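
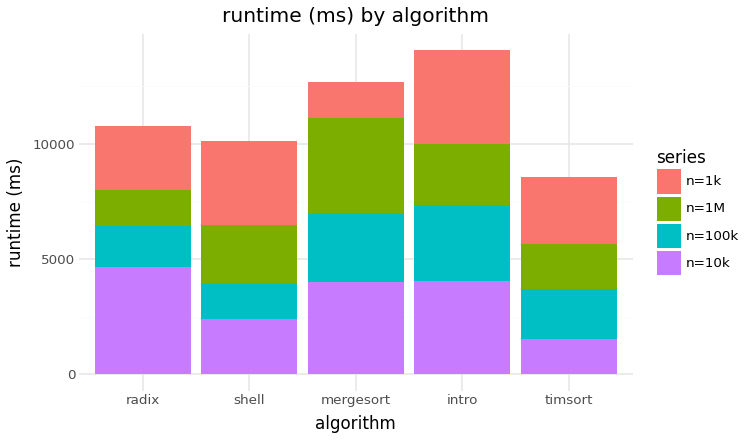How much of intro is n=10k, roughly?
≈ 4000

n=10k top ≈ 4000, bottom ≈ 0; segment ≈ 4000.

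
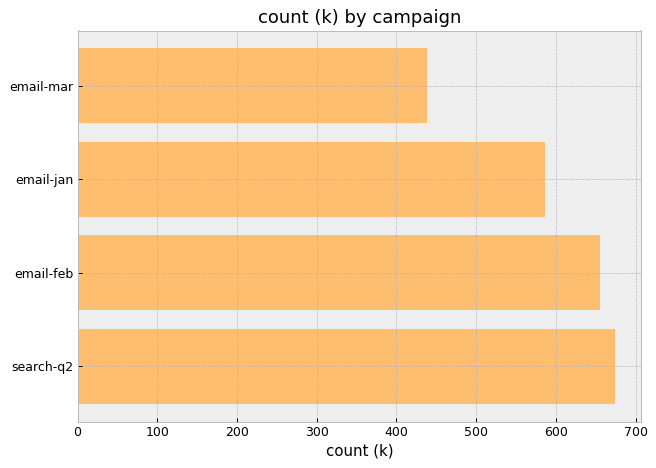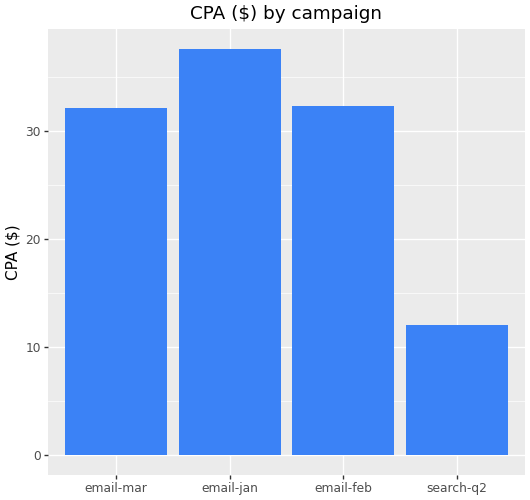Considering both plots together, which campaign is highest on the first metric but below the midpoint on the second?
search-q2

Chart 2 median CPA ($) ≈ 30; below-median campaigns: email-mar, search-q2. Among those, search-q2 has the highest count (k) (≈ 700).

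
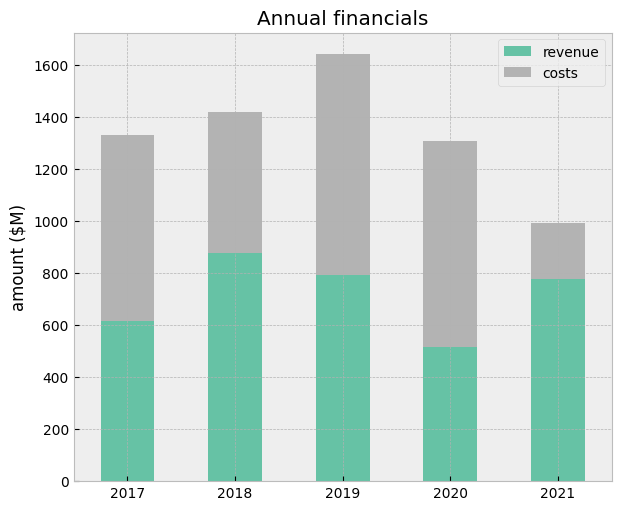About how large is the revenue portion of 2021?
≈ 800

revenue top ≈ 800, bottom ≈ 0; segment ≈ 800.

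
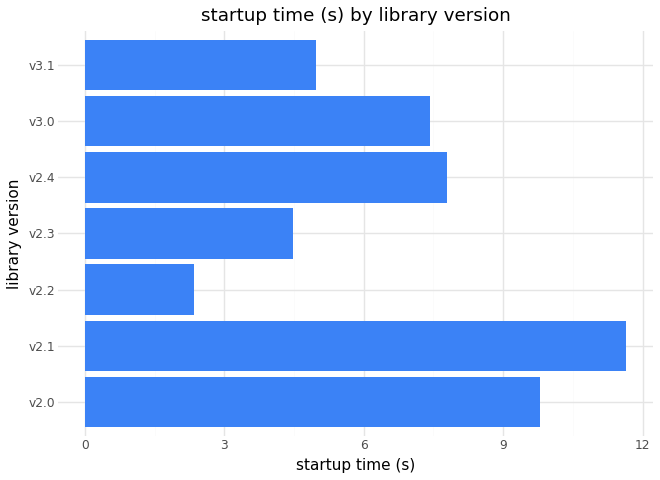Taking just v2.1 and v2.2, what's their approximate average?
≈ 7

(12 + 2) / 2 ≈ 7.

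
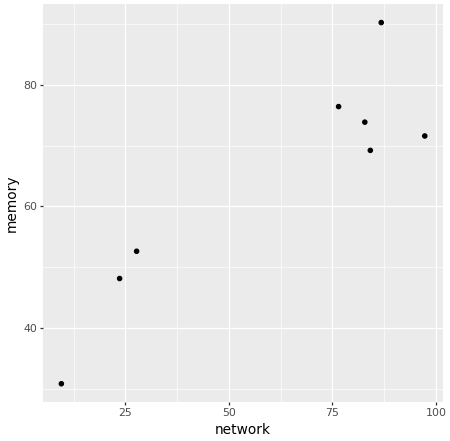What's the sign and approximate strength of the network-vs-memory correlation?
positive, strong

Points are positively correlated; strong (|r| ≈ 0.9).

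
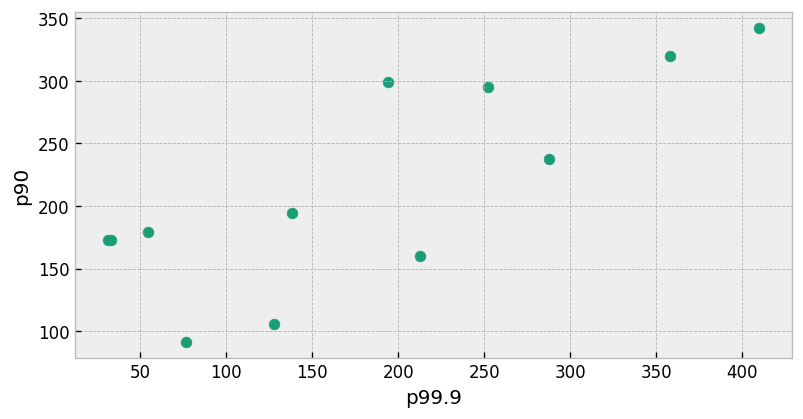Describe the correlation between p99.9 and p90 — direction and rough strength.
positive, strong

Points are positively correlated; strong (|r| ≈ 0.8).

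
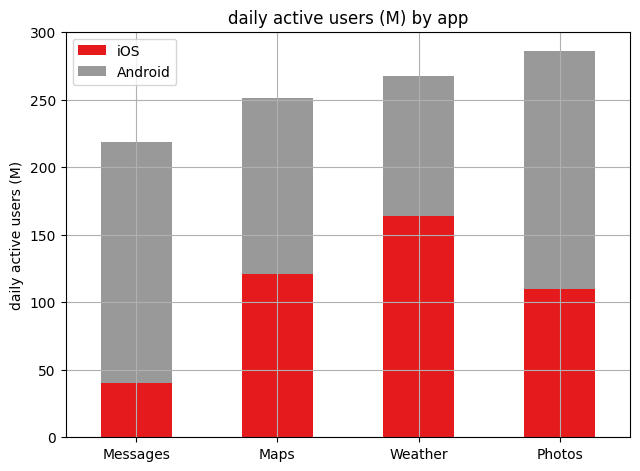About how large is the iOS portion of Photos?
≈ 100

iOS top ≈ 100, bottom ≈ 0; segment ≈ 100.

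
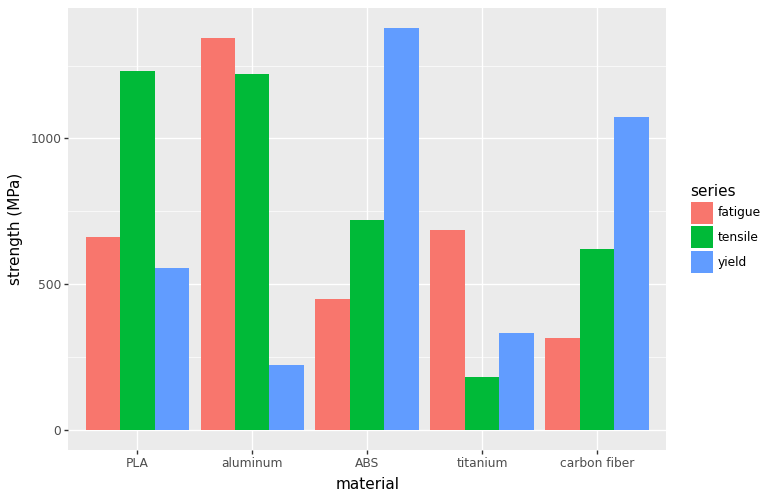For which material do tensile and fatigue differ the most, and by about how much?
PLA: tensile ≈ 1200, fatigue ≈ 600 → gap ≈ 600. Next-largest (titanium) is only ≈ 400.

PLA, ≈ 600 MPa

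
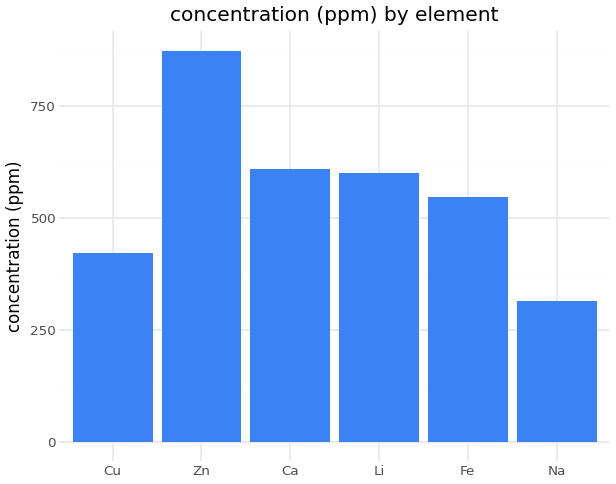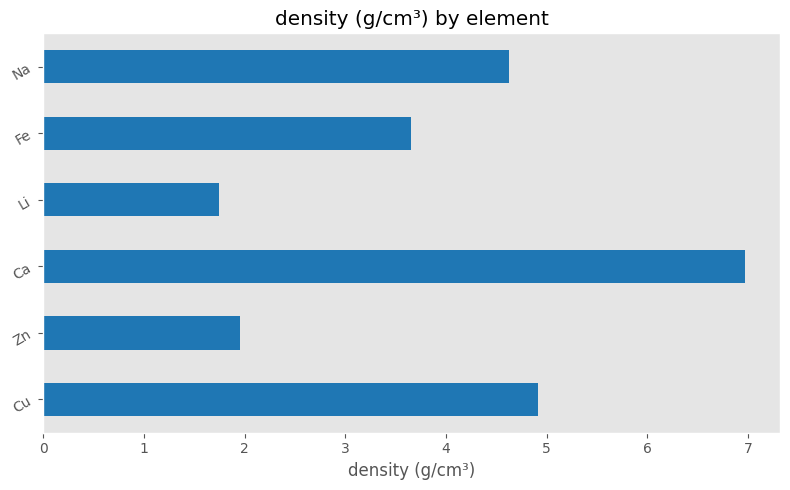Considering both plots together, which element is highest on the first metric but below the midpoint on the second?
Zn

Chart 2 median density (g/cm³) ≈ 4; below-median elements: Zn, Li, Fe. Among those, Zn has the highest concentration (ppm) (≈ 900).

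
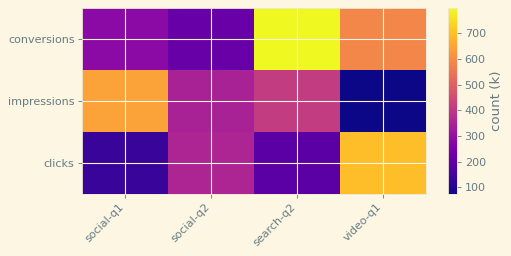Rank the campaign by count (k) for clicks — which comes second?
Top 3 for clicks: video-q1 ≈ 700, social-q2 ≈ 400, search-q2 ≈ 200.

social-q2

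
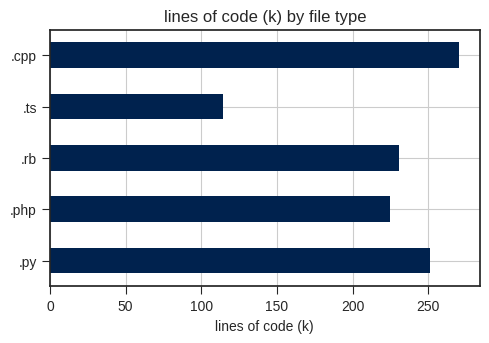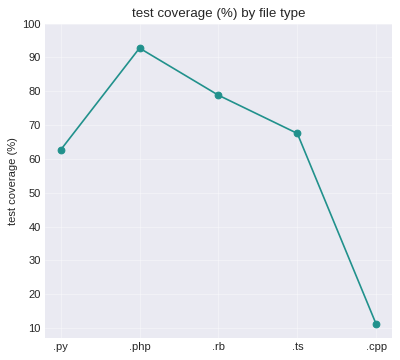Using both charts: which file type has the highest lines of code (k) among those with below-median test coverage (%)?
.cpp

Chart 2 median test coverage (%) ≈ 70; below-median file types: .py, .cpp. Among those, .cpp has the highest lines of code (k) (≈ 275).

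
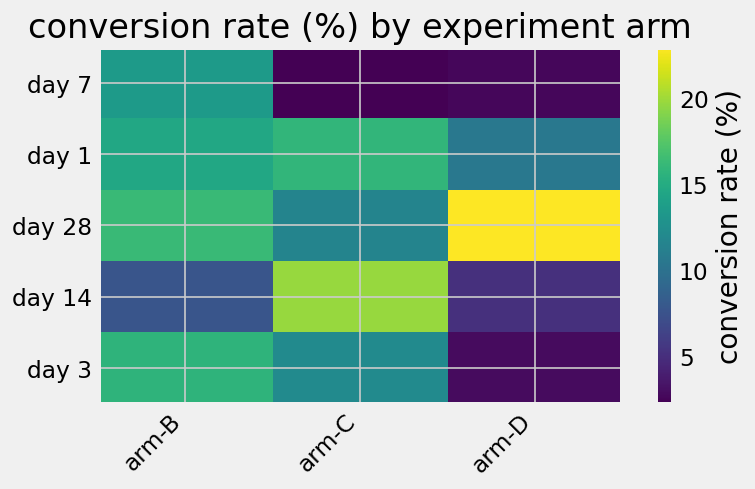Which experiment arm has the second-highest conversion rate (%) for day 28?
arm-B

Top 3 for day 28: arm-D ≈ 22, arm-B ≈ 16, arm-C ≈ 12.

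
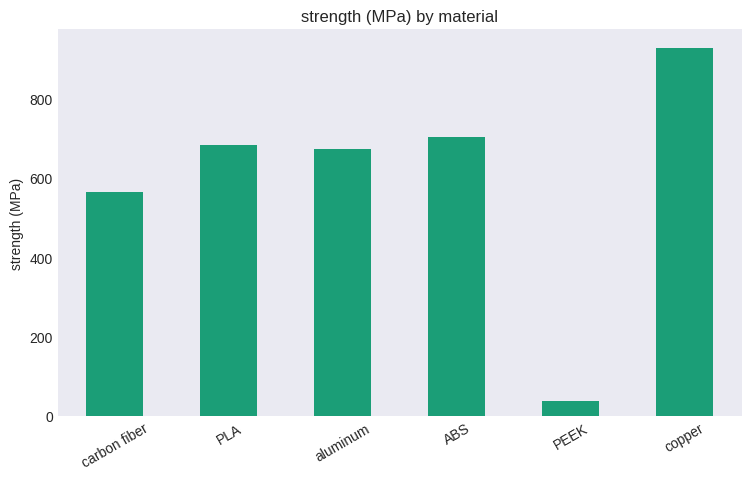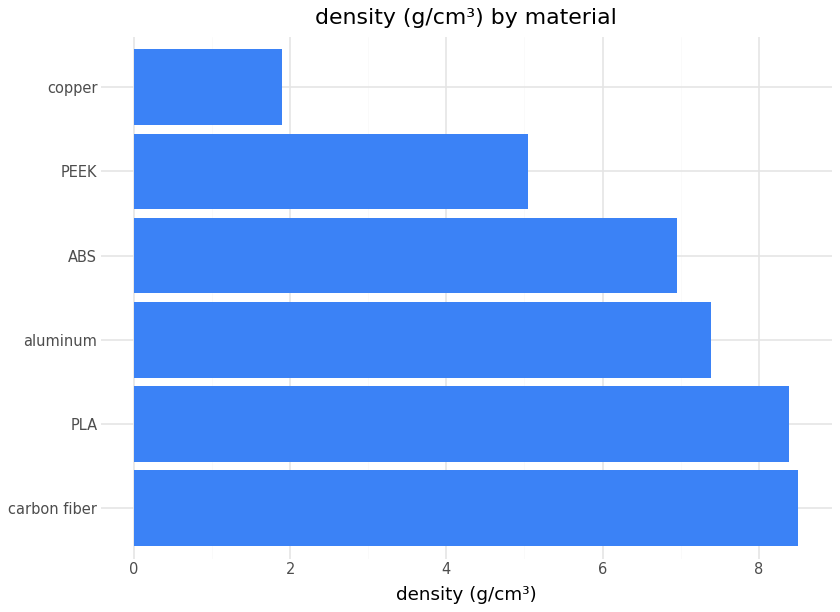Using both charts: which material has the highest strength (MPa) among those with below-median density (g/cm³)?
copper

Chart 2 median density (g/cm³) ≈ 7; below-median materials: ABS, PEEK, copper. Among those, copper has the highest strength (MPa) (≈ 900).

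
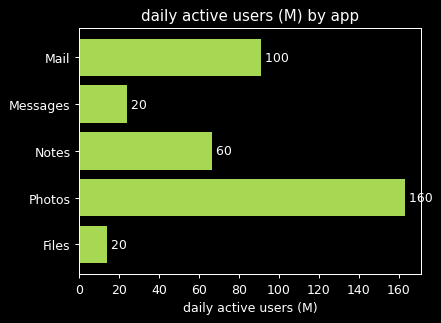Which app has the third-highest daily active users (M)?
Top 4: Photos ≈ 160, Mail ≈ 100, Notes ≈ 60, Messages ≈ 20.

Notes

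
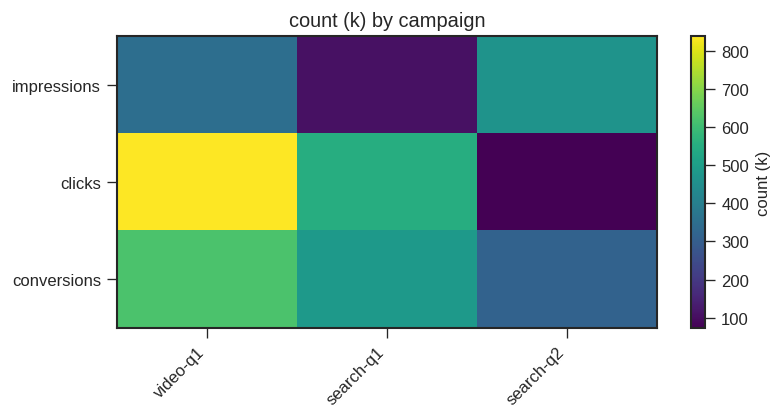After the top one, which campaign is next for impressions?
Top 3 for impressions: search-q2 ≈ 500, video-q1 ≈ 400, search-q1 ≈ 100.

video-q1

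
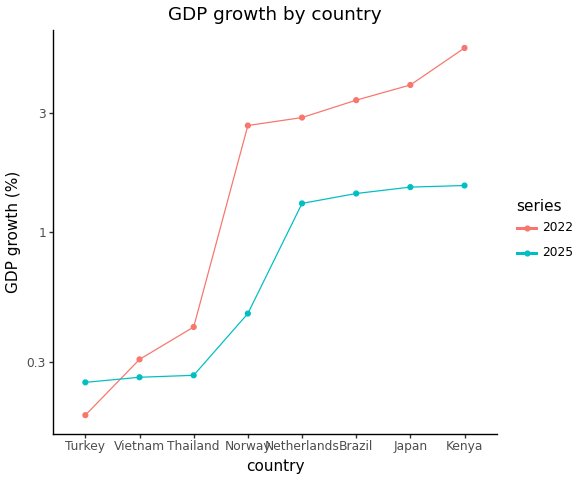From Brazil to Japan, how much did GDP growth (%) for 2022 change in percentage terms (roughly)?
≈ +14.3%

Brazil ≈ 3.5, Japan ≈ 4.0; (4.0 − 3.5) / 3.5 ≈ +14.3%.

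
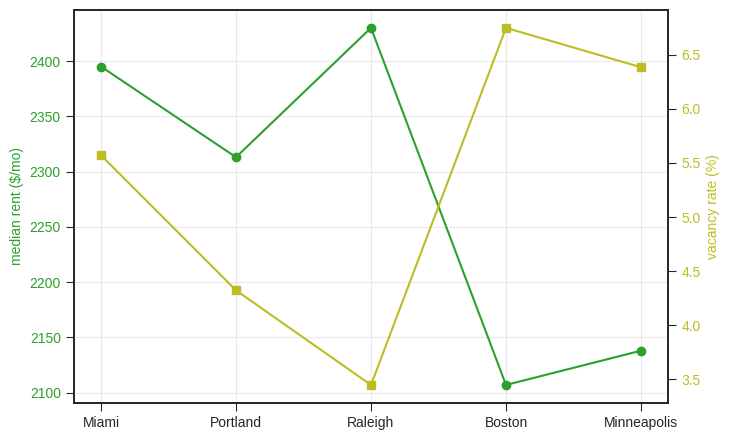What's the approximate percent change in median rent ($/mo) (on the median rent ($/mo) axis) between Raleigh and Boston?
≈ -14.3%

Raleigh ≈ 2450, Boston ≈ 2100; (2100 − 2450) / 2450 ≈ -14.3%.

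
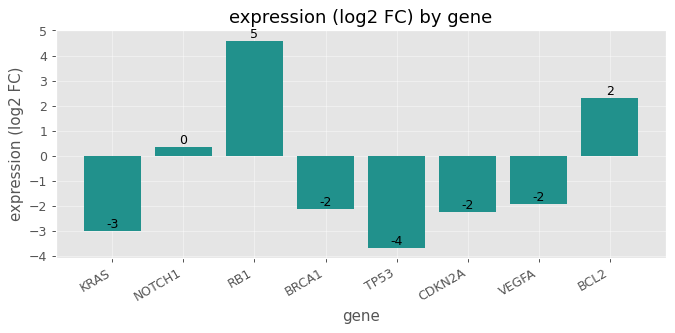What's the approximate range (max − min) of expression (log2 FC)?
≈ 9

Max RB1 ≈ 5, min TP53 ≈ -4; range ≈ 9.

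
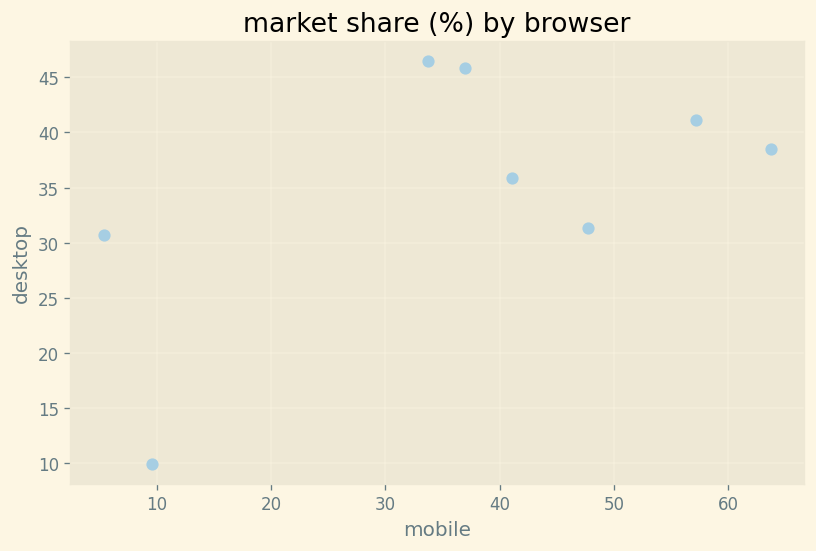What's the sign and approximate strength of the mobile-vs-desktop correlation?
positive, moderate

Points are positively correlated; moderate (|r| ≈ 0.6).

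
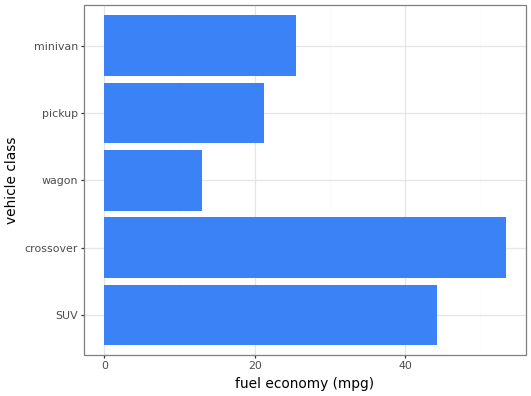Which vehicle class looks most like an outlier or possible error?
crossover ≈ 55; the rest sit between ≈ 15 and ≈ 45.

crossover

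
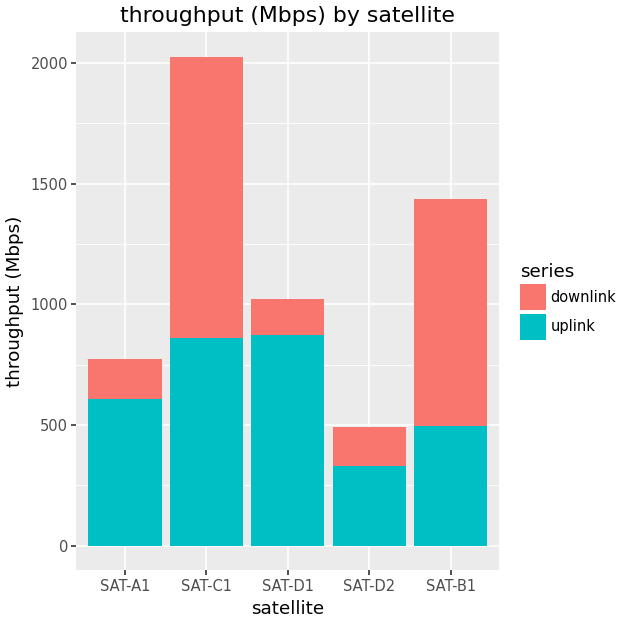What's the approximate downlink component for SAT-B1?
≈ 1000

downlink top ≈ 1400, bottom ≈ 400; segment ≈ 1000.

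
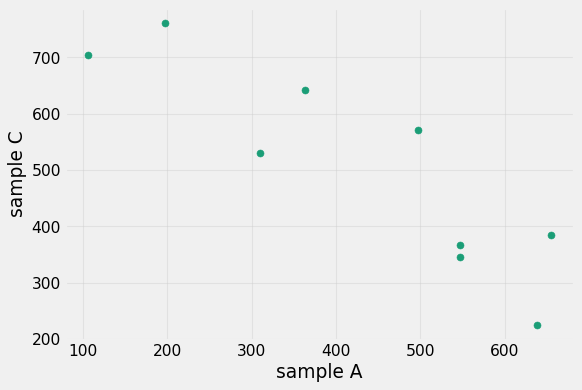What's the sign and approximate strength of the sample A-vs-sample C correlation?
negative, strong

Points are negatively correlated; strong (|r| ≈ 0.9).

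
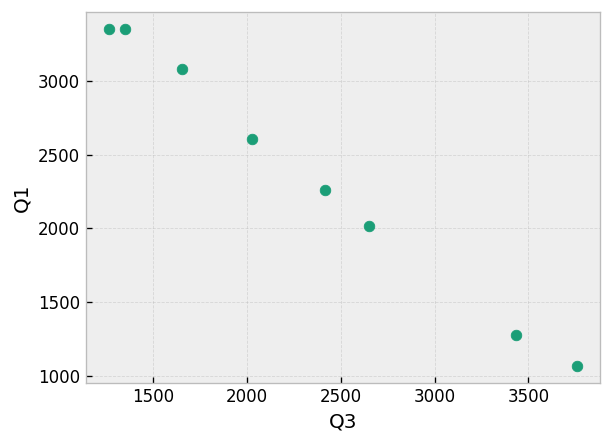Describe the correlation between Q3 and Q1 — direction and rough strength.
Points are negatively correlated; strong (|r| ≈ 1.0).

negative, strong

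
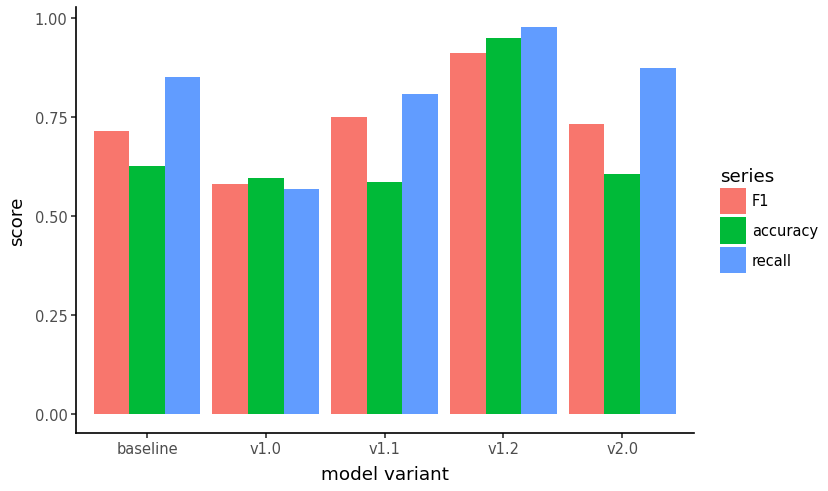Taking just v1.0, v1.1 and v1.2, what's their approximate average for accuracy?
(0.6 + 0.6 + 0.9) / 3 ≈ 0.7.

≈ 0.7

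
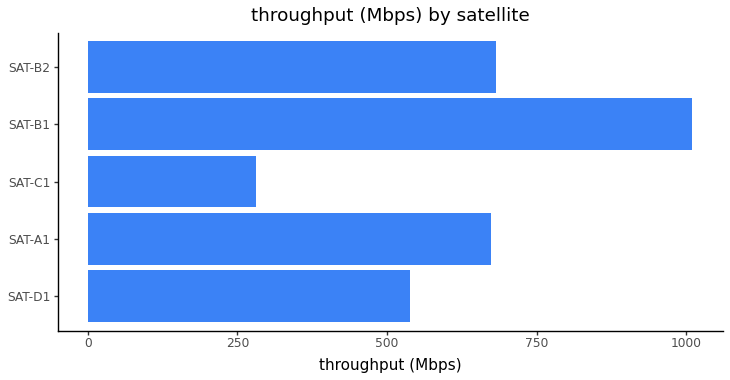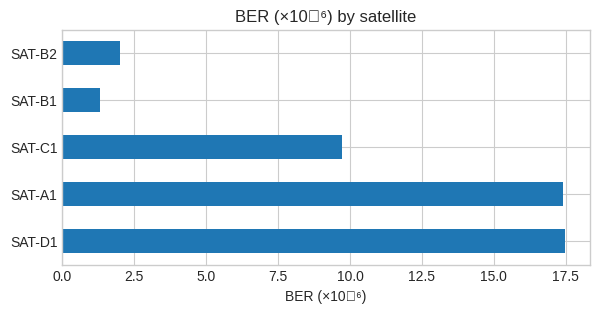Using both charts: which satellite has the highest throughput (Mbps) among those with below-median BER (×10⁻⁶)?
Chart 2 median BER (×10⁻⁶) ≈ 10; below-median satellites: SAT-B1, SAT-B2. Among those, SAT-B1 has the highest throughput (Mbps) (≈ 1000).

SAT-B1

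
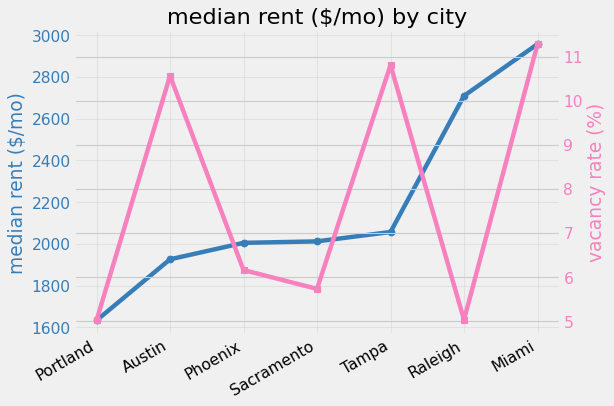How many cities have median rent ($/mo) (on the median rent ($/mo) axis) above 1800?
6

Above 1800: Austin, Phoenix, Sacramento, Tampa, Raleigh, Miami.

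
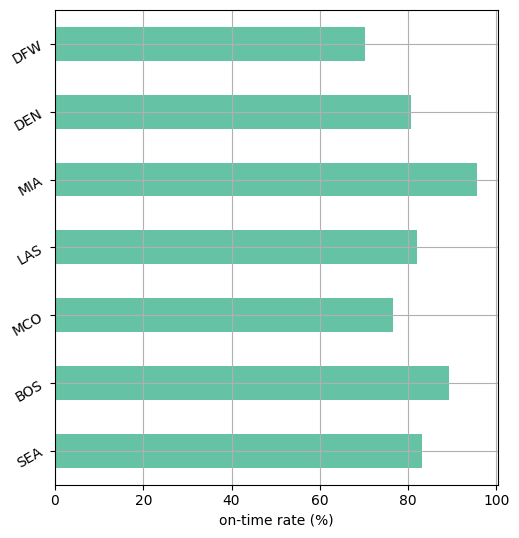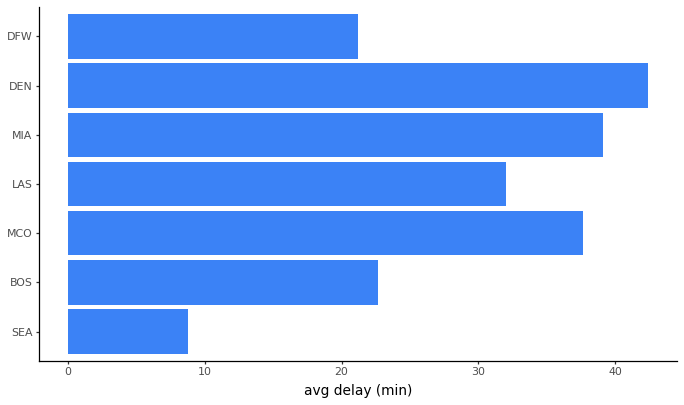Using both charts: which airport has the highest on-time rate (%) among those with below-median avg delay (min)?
BOS

Chart 2 median avg delay (min) ≈ 30; below-median airports: SEA, BOS, DFW. Among those, BOS has the highest on-time rate (%) (≈ 90).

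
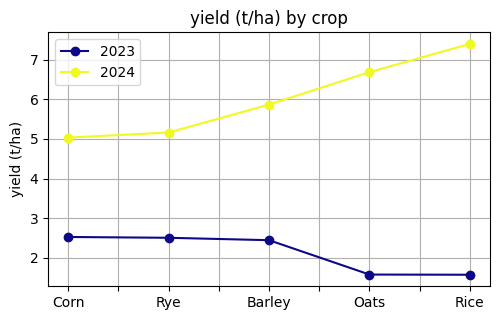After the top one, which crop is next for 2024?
Top 3 for 2024: Rice ≈ 7.5, Oats ≈ 6.5, Barley ≈ 6.0.

Oats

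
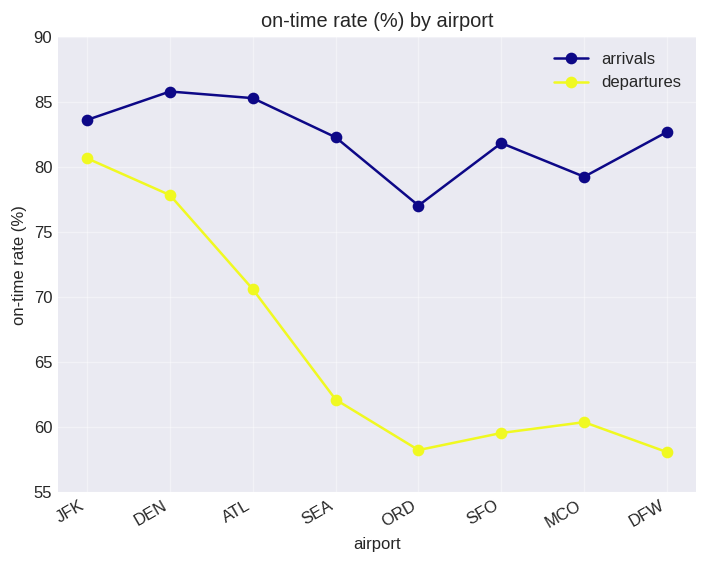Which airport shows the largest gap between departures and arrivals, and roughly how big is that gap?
DFW, ≈ 25 %

DFW: departures ≈ 60, arrivals ≈ 85 → gap ≈ 25. Next-largest (SFO) is only ≈ 20.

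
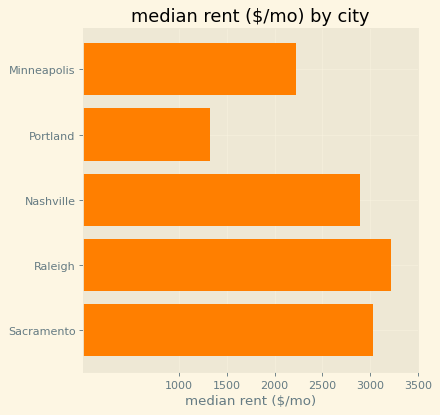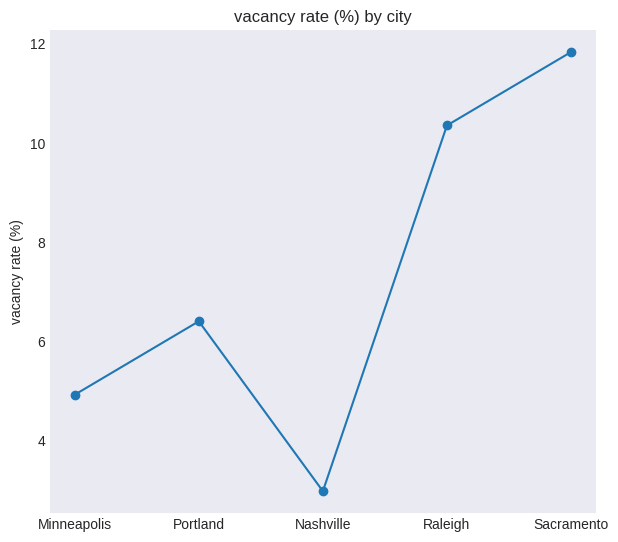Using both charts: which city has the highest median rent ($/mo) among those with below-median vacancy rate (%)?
Chart 2 median vacancy rate (%) ≈ 6; below-median cities: Minneapolis, Nashville. Among those, Nashville has the highest median rent ($/mo) (≈ 3000).

Nashville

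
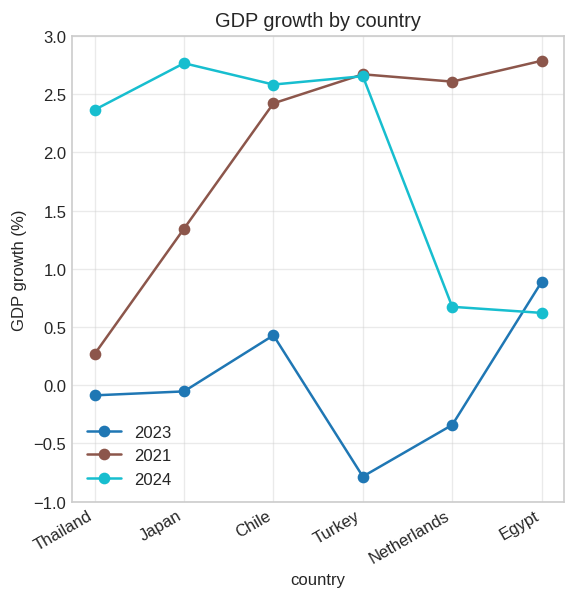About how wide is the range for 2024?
≈ 2.5

Max Japan ≈ 3.0, min Egypt ≈ 0.5; range ≈ 2.5.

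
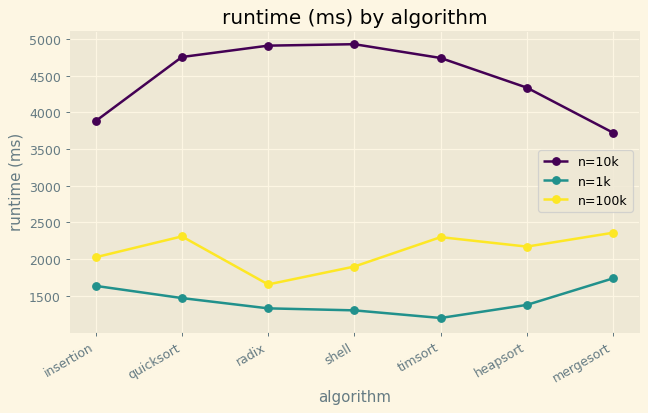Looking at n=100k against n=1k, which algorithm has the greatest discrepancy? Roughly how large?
timsort, ≈ 1500 ms

timsort: n=100k ≈ 2500, n=1k ≈ 1000 → gap ≈ 1500. Next-largest (quicksort) is only ≈ 1000.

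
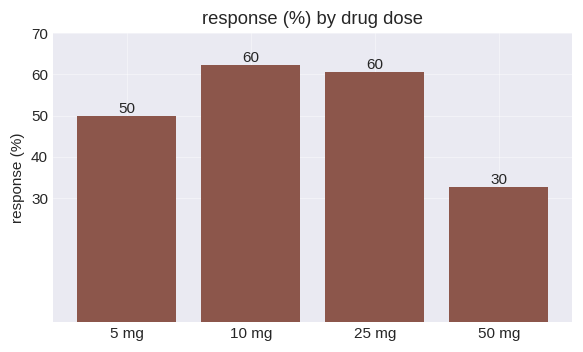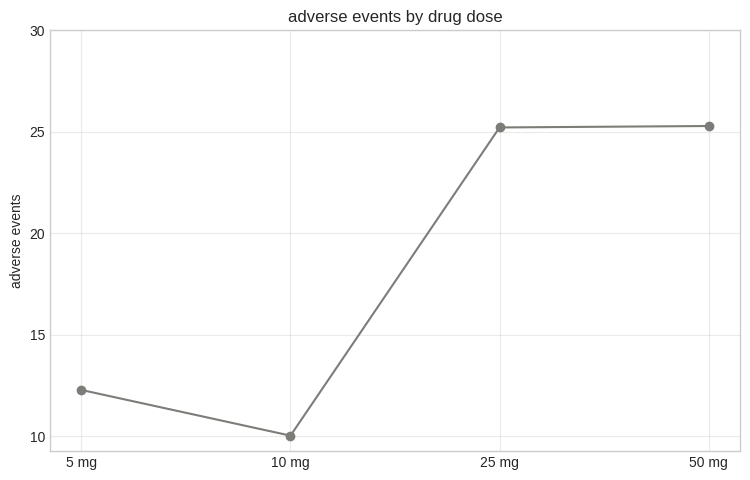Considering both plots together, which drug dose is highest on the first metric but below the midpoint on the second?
10 mg

Chart 2 median adverse events ≈ 20; below-median drug doses: 5 mg, 10 mg. Among those, 10 mg has the highest response (%) (≈ 60).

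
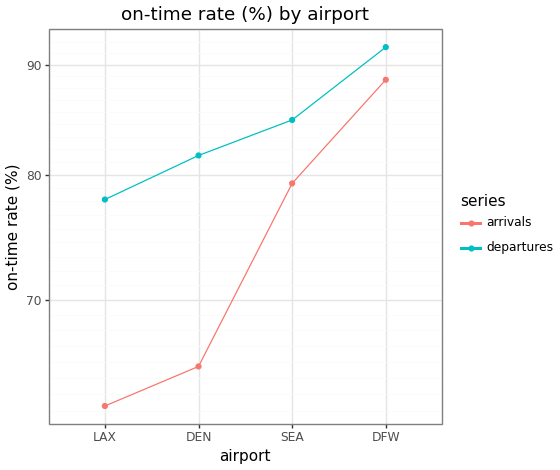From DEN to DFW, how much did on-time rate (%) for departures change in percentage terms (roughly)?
≈ +12.5%

DEN ≈ 80, DFW ≈ 90; (90 − 80) / 80 ≈ +12.5%.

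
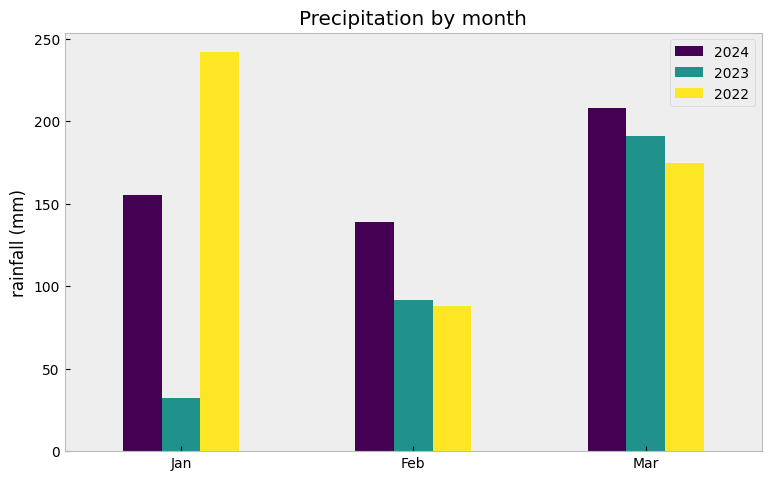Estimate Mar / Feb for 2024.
≈ 1.33×

Mar ≈ 200, Feb ≈ 150; 200/150 ≈ 1.33.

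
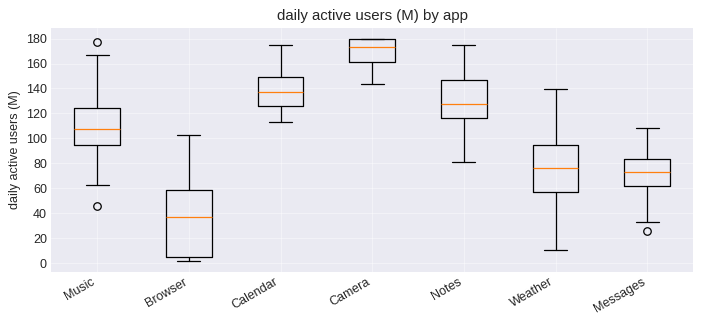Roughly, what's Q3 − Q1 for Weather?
≈ 40

Q3 ≈ 100, Q1 ≈ 60; IQR ≈ 40.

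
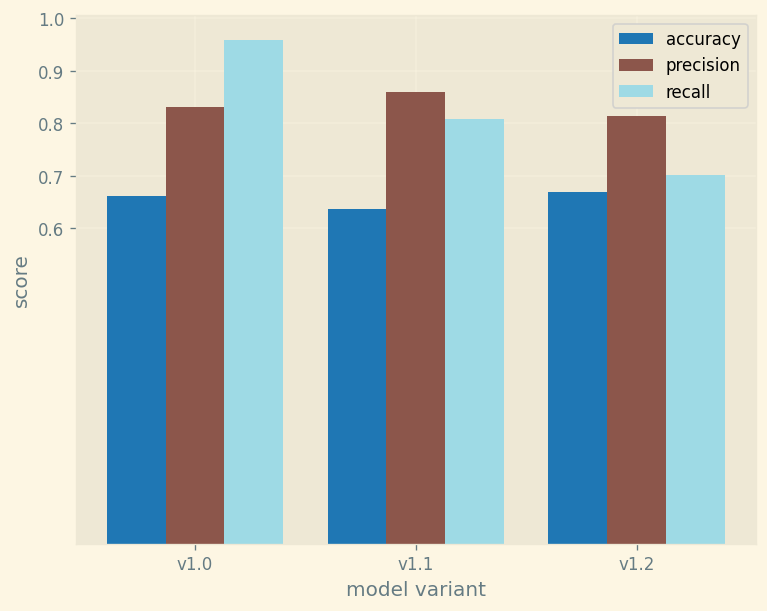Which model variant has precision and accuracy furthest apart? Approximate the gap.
v1.1, ≈ 0.3

v1.1: precision ≈ 0.9, accuracy ≈ 0.6 → gap ≈ 0.3. Next-largest (v1.0) is only ≈ 0.1.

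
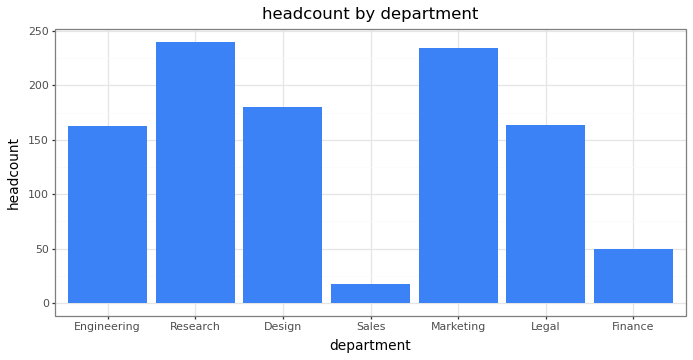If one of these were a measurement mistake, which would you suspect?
Sales ≈ 20; the rest sit between ≈ 40 and ≈ 240.

Sales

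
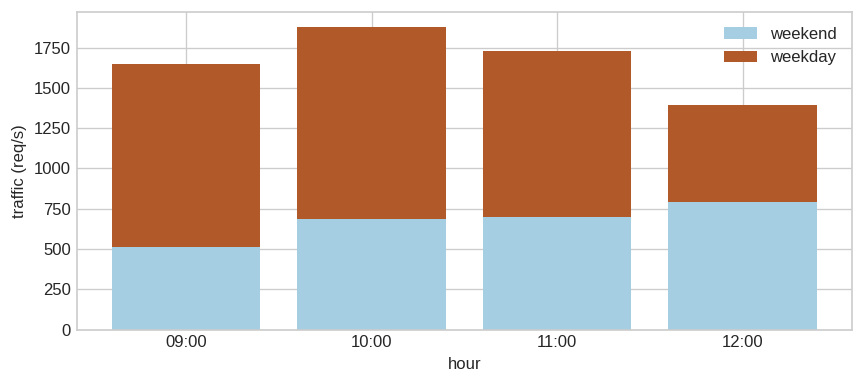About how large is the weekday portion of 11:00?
≈ 1200

weekday top ≈ 1800, bottom ≈ 600; segment ≈ 1200.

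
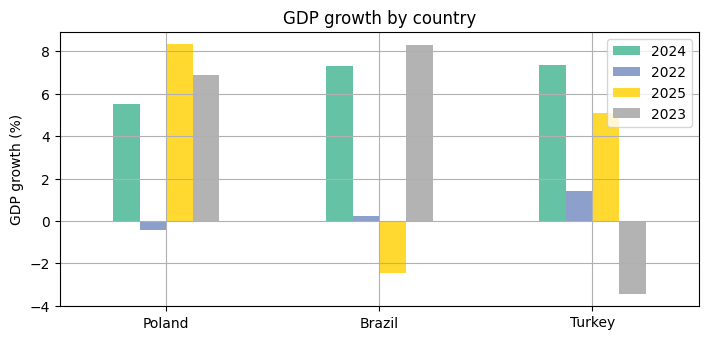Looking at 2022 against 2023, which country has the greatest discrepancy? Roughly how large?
Brazil: 2022 ≈ 0, 2023 ≈ 8 → gap ≈ 8. Next-largest (Poland) is only ≈ 7.

Brazil, ≈ 8 %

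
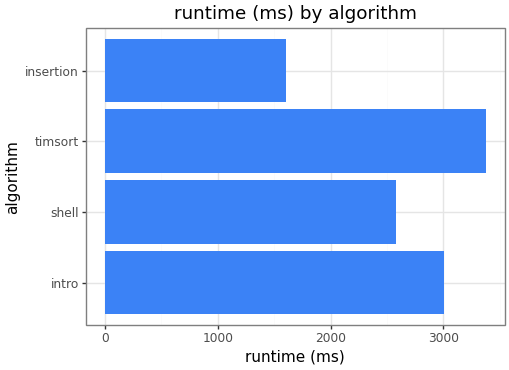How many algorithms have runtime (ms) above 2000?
3

Above 2000: intro, shell, timsort.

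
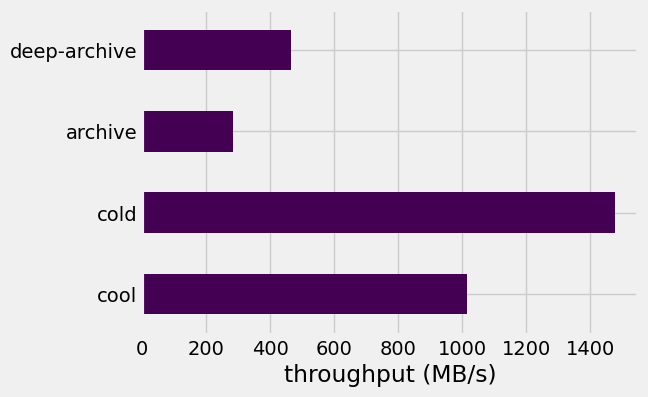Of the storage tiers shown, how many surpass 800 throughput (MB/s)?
Above 800: cool, cold.

2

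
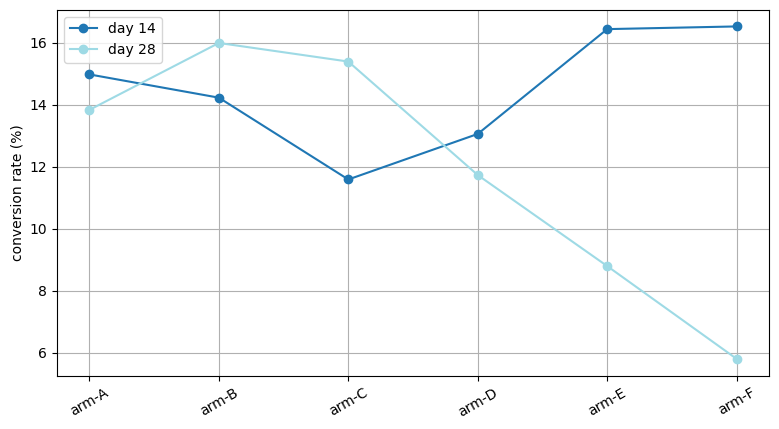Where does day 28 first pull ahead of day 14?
arm-B

arm-A: day 28 ≈ 14 vs day 14 ≈ 15 (not yet); arm-B: day 28 ≈ 16 vs day 14 ≈ 14 (first crossover).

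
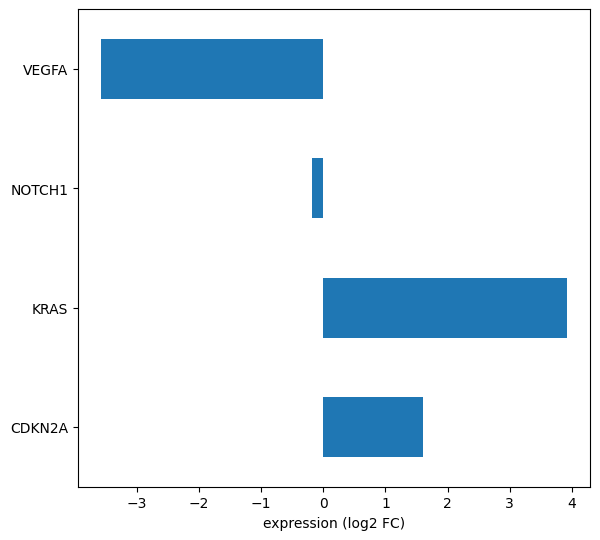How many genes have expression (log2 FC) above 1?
2

Above 1: CDKN2A, KRAS.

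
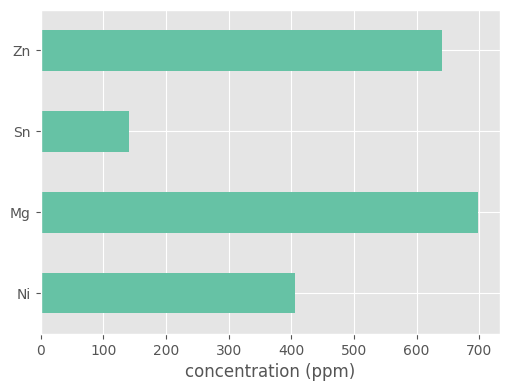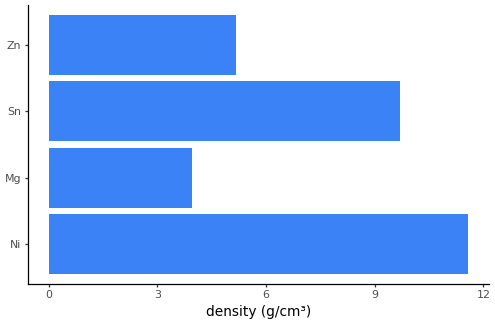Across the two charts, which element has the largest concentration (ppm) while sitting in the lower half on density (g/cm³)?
Chart 2 median density (g/cm³) ≈ 8; below-median elements: Mg, Zn. Among those, Mg has the highest concentration (ppm) (≈ 700).

Mg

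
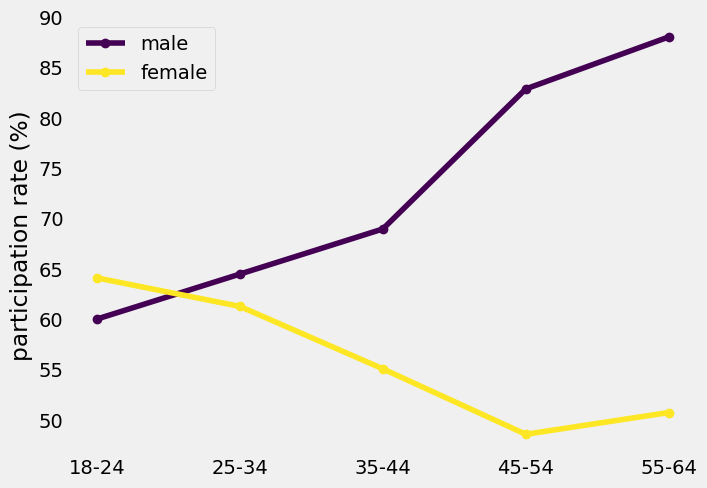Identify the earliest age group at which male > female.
18-24: male ≈ 60 vs female ≈ 65 (not yet); 25-34: male ≈ 65 vs female ≈ 60 (first crossover).

25-34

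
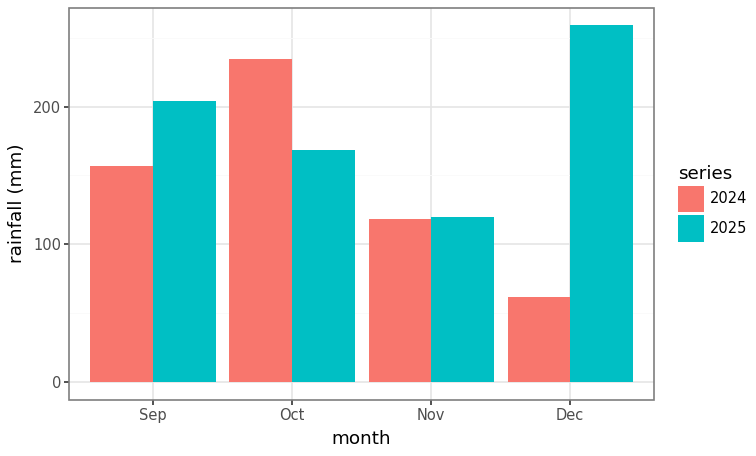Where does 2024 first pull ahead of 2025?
Sep: 2024 ≈ 150 vs 2025 ≈ 200 (not yet); Oct: 2024 ≈ 225 vs 2025 ≈ 175 (first crossover).

Oct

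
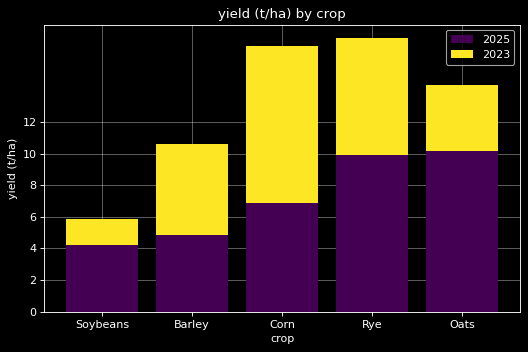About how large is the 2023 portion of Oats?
2023 top ≈ 14, bottom ≈ 10; segment ≈ 4.

≈ 4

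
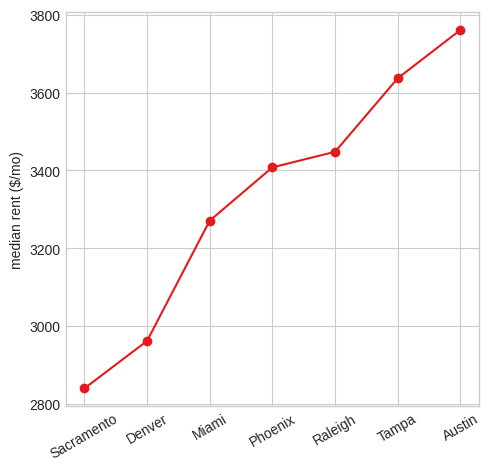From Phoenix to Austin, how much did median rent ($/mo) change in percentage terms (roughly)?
≈ +11.8%

Phoenix ≈ 3400, Austin ≈ 3800; (3800 − 3400) / 3400 ≈ +11.8%.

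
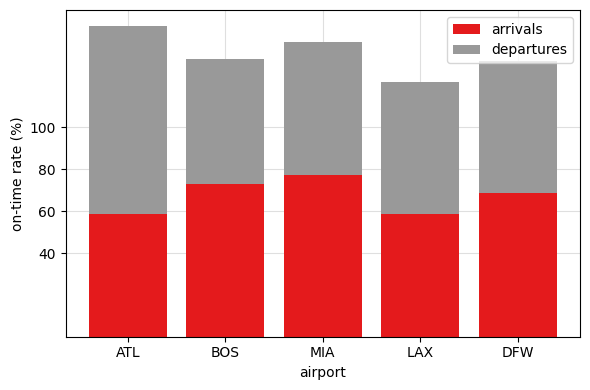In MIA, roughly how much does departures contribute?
departures top ≈ 140, bottom ≈ 80; segment ≈ 60.

≈ 60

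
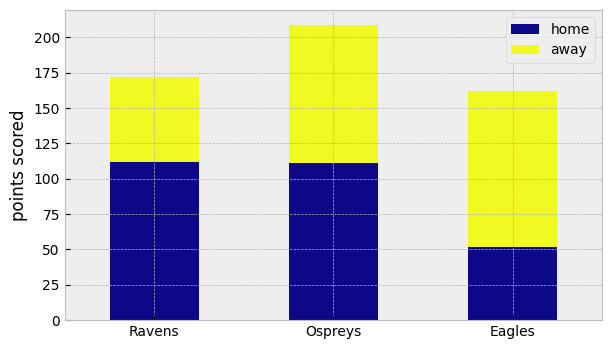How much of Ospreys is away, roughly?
away top ≈ 200, bottom ≈ 120; segment ≈ 80.

≈ 80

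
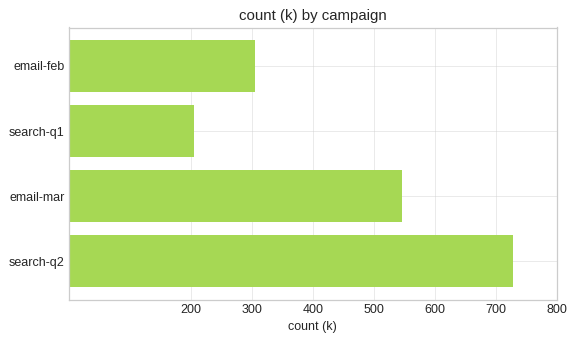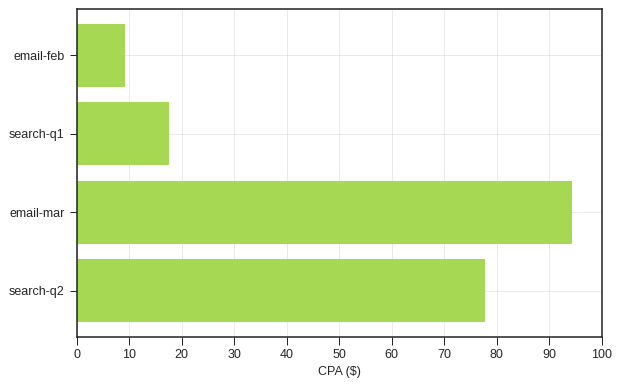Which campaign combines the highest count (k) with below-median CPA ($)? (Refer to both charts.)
Chart 2 median CPA ($) ≈ 50; below-median campaigns: email-feb, search-q1. Among those, email-feb has the highest count (k) (≈ 300).

email-feb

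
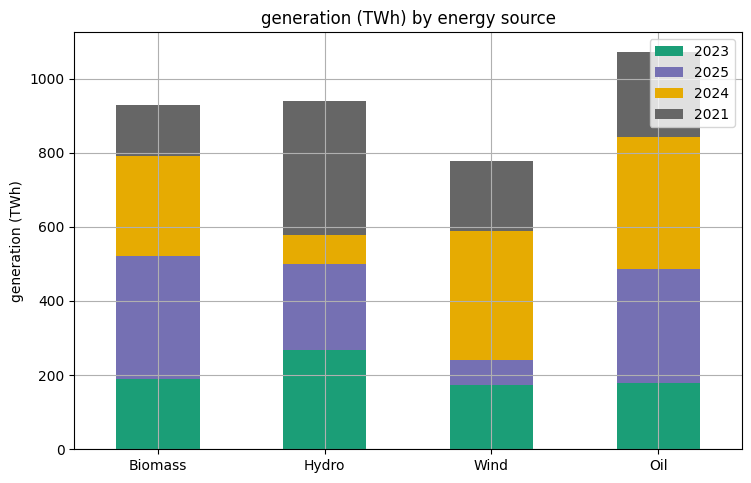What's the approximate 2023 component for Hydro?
2023 top ≈ 300, bottom ≈ 0; segment ≈ 300.

≈ 300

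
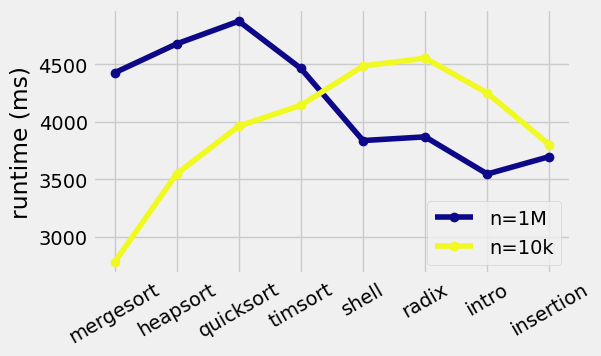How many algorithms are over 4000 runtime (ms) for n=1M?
Above 4000: mergesort, heapsort, quicksort, timsort.

4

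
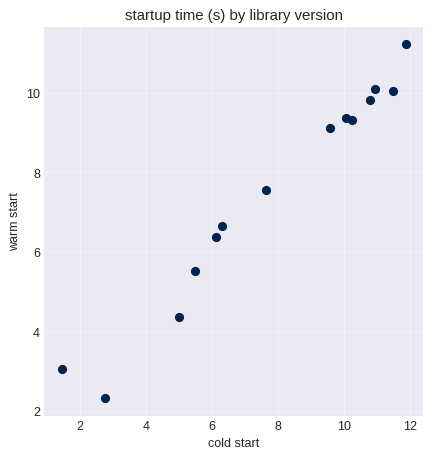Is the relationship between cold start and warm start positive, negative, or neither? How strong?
Points are positively correlated; strong (|r| ≈ 1.0).

positive, strong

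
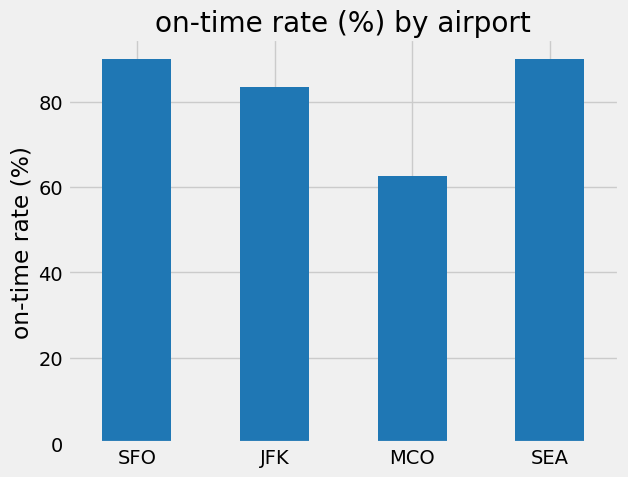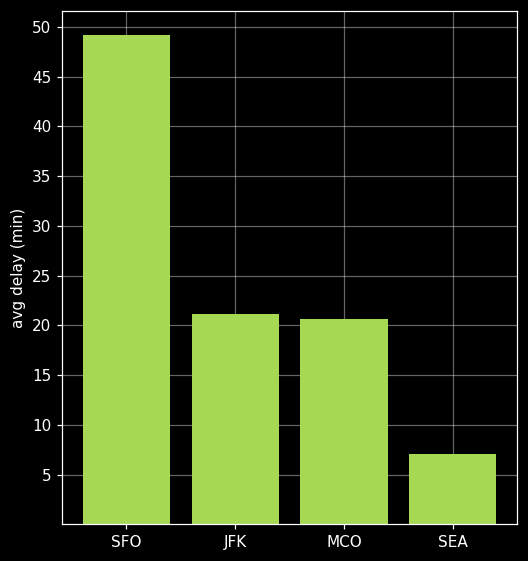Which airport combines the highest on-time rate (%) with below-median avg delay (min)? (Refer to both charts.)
Chart 2 median avg delay (min) ≈ 20; below-median airports: MCO, SEA. Among those, SEA has the highest on-time rate (%) (≈ 90).

SEA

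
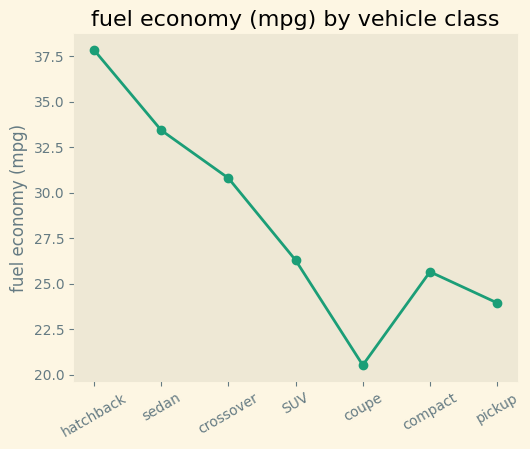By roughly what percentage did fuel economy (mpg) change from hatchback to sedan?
≈ -10.5%

hatchback ≈ 38, sedan ≈ 34; (34 − 38) / 38 ≈ -10.5%.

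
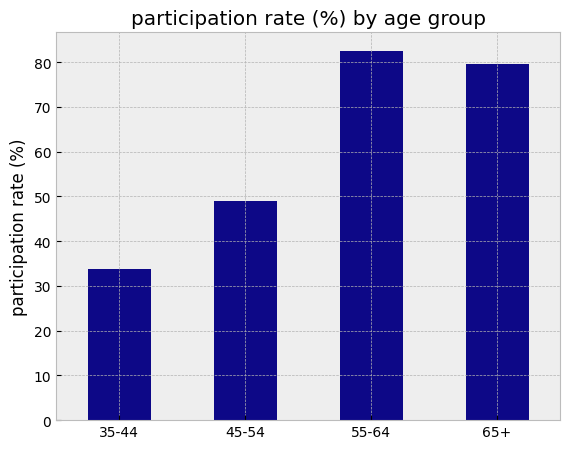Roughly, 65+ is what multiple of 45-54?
65+ ≈ 80, 45-54 ≈ 50; 80/50 ≈ 1.6.

≈ 1.6×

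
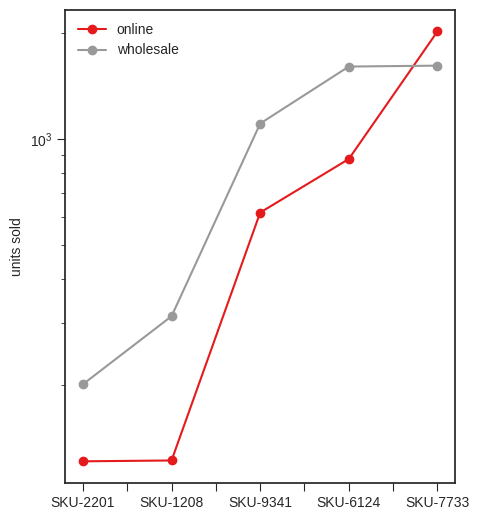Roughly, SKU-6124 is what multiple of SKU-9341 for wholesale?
≈ 1.33×

SKU-6124 ≈ 1600, SKU-9341 ≈ 1200; 1600/1200 ≈ 1.33.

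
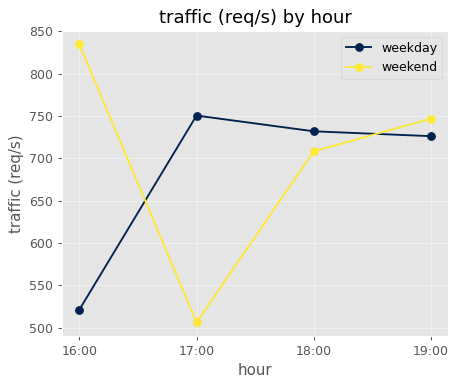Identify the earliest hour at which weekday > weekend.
17:00

16:00: weekday ≈ 500 vs weekend ≈ 850 (not yet); 17:00: weekday ≈ 750 vs weekend ≈ 500 (first crossover).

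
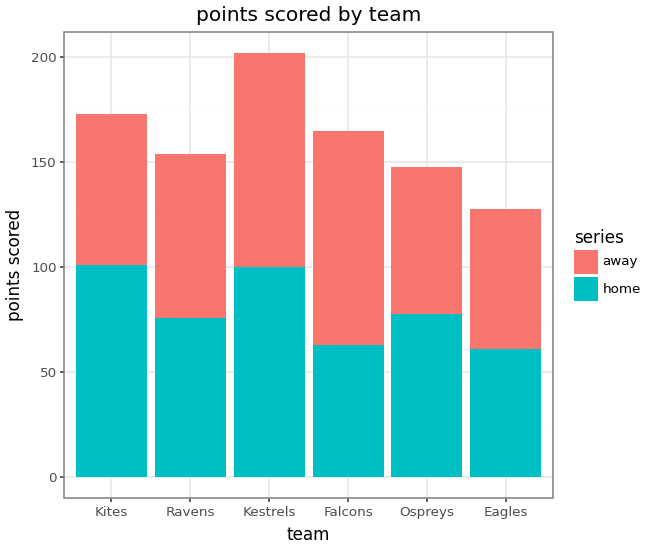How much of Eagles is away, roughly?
away top ≈ 120, bottom ≈ 60; segment ≈ 60.

≈ 60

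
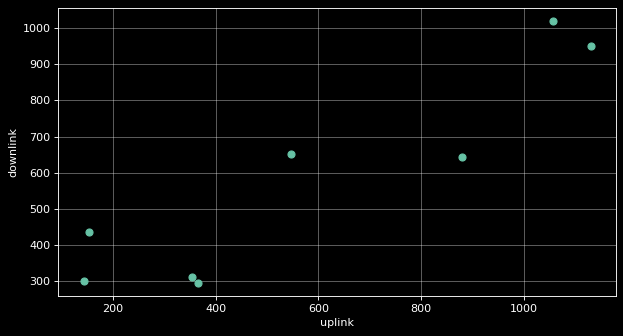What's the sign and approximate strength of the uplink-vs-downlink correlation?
Points are positively correlated; strong (|r| ≈ 0.9).

positive, strong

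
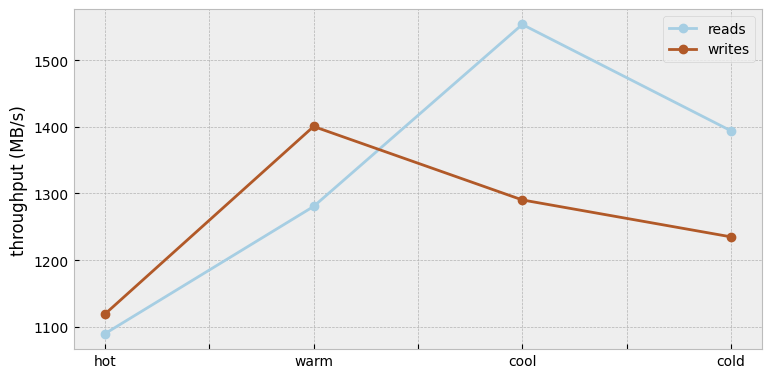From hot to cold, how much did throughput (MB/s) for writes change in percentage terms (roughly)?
hot ≈ 1100, cold ≈ 1250; (1250 − 1100) / 1100 ≈ +13.6%.

≈ +13.6%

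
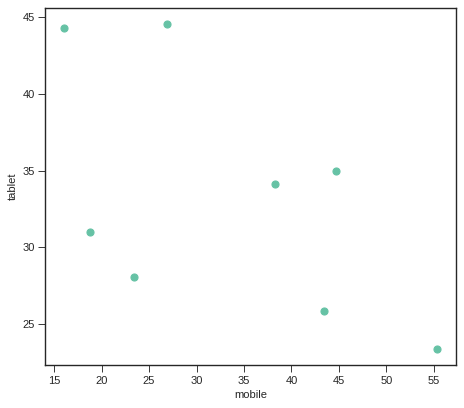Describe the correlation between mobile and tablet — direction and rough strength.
Points are negatively correlated; moderate (|r| ≈ 0.6).

negative, moderate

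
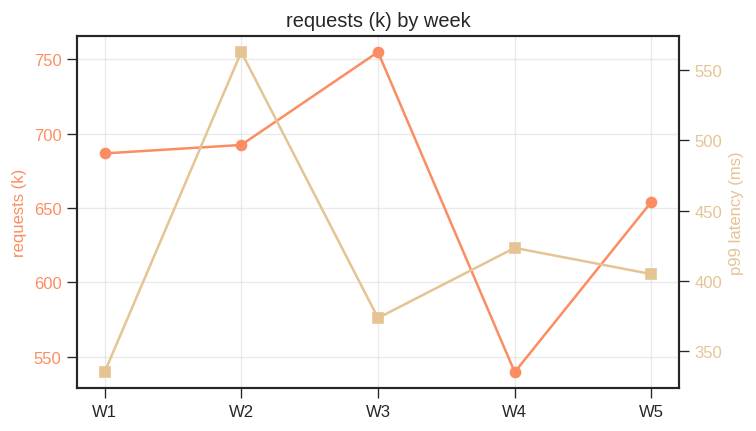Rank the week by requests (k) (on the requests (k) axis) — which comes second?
Top 3 (on the requests (k) axis): W3 ≈ 760, W2 ≈ 700, W1 ≈ 680.

W2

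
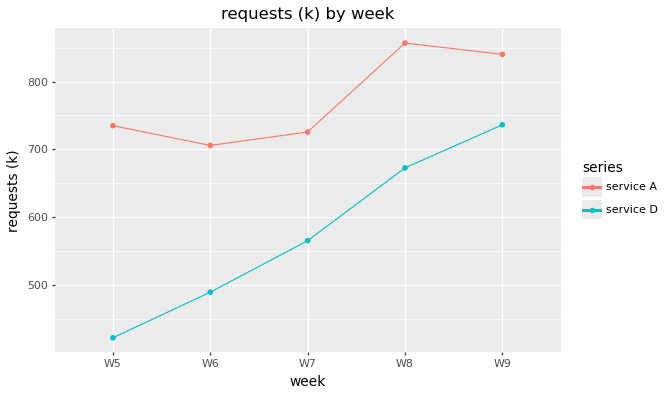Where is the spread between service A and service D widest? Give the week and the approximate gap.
W5: service A ≈ 750, service D ≈ 400 → gap ≈ 350. Next-largest (W6) is only ≈ 200.

W5, ≈ 350 k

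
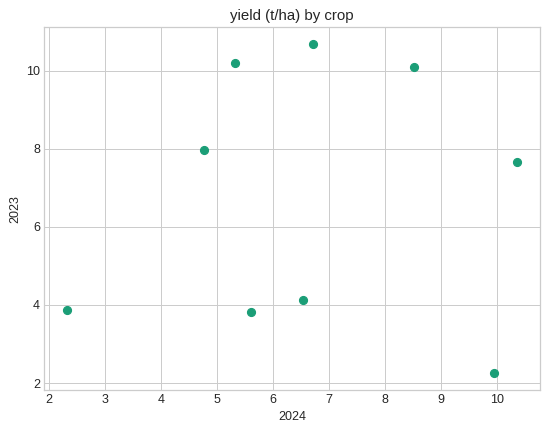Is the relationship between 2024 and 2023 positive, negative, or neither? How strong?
Points are roughly uncorrelated; weak (|r| ≈ 0.1).

no clear correlation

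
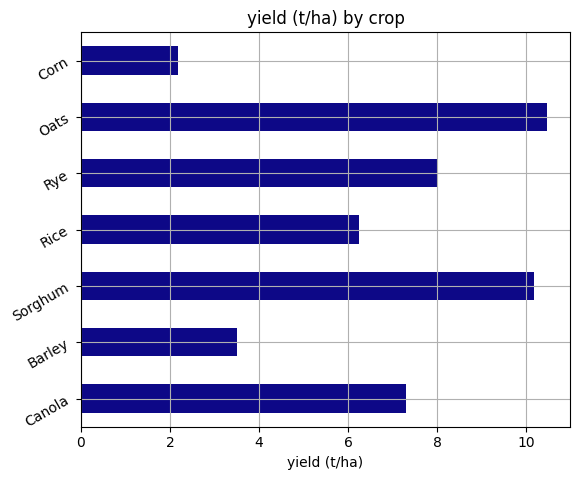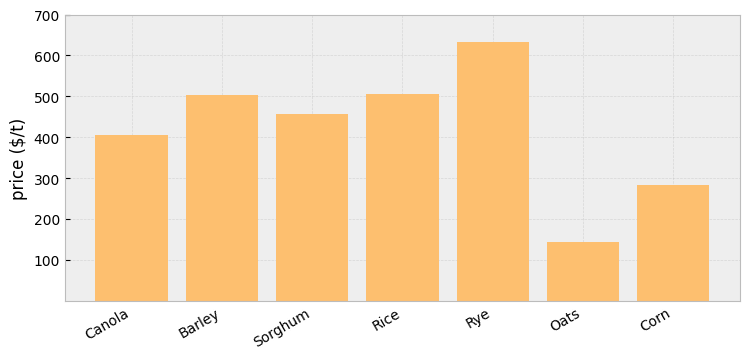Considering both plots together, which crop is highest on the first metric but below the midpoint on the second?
Chart 2 median price ($/t) ≈ 500; below-median crops: Canola, Oats, Corn. Among those, Oats has the highest yield (t/ha) (≈ 10).

Oats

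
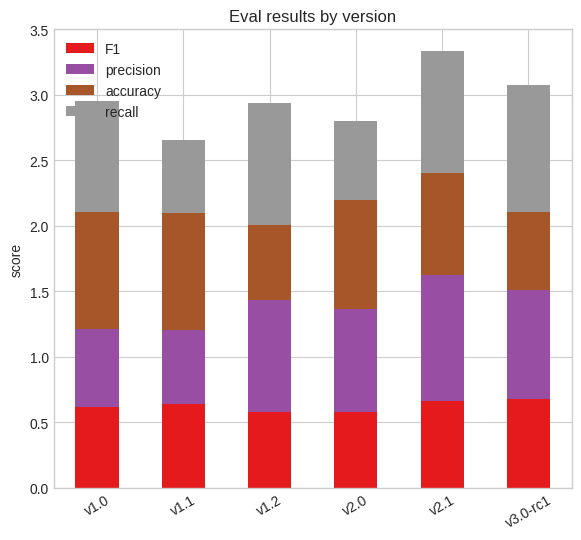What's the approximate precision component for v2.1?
precision top ≈ 1.5, bottom ≈ 0.5; segment ≈ 1.0.

≈ 1.0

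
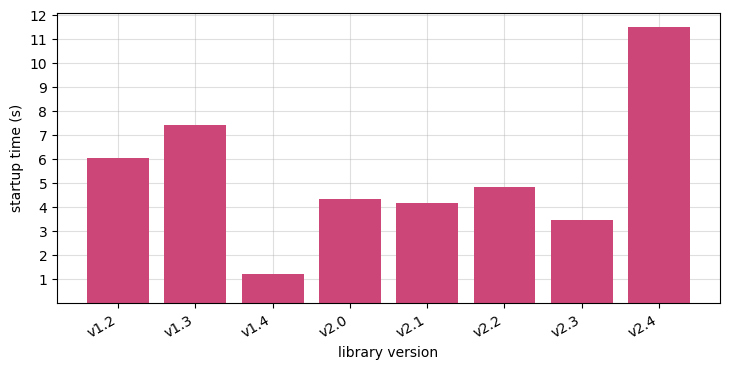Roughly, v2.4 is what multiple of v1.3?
≈ 1.71×

v2.4 ≈ 12, v1.3 ≈ 7; 12/7 ≈ 1.71.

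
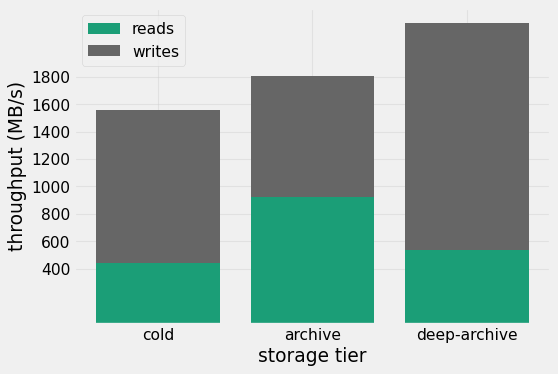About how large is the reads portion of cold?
≈ 400

reads top ≈ 400, bottom ≈ 0; segment ≈ 400.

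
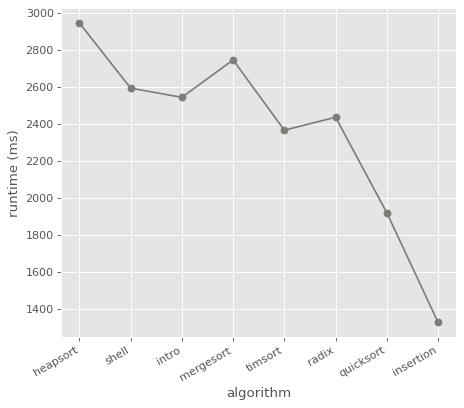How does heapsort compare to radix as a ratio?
heapsort ≈ 3000, radix ≈ 2400; 3000/2400 ≈ 1.25.

≈ 1.25×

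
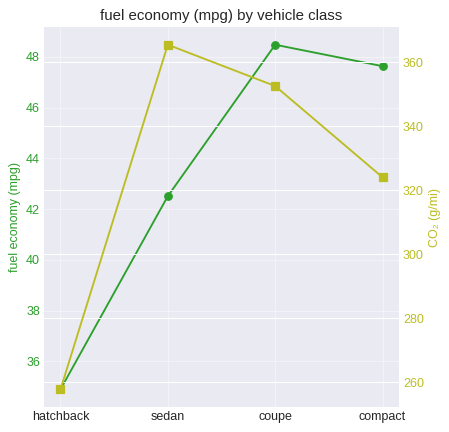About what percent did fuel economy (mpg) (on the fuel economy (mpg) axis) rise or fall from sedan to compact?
sedan ≈ 42, compact ≈ 48; (48 − 42) / 42 ≈ +14.3%.

≈ +14.3%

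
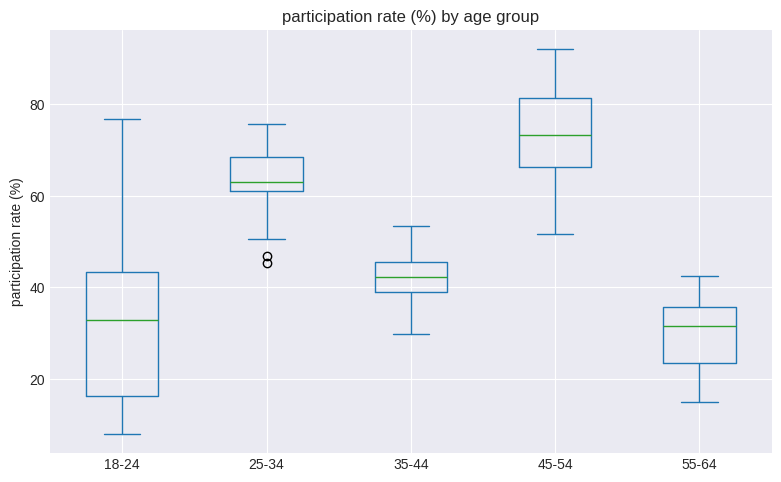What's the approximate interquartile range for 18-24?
Q3 ≈ 45, Q1 ≈ 15; IQR ≈ 30.

≈ 30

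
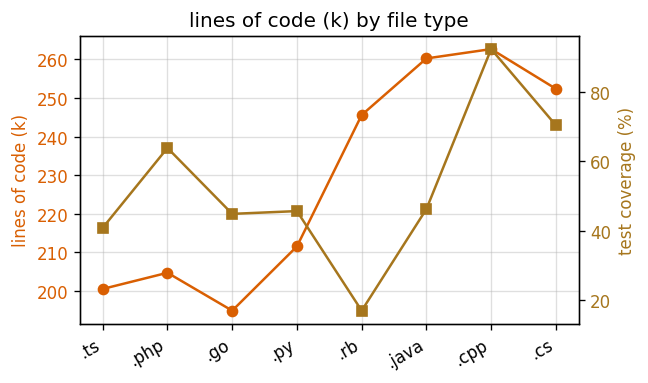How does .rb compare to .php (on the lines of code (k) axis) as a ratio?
≈ 1.25×

.rb ≈ 250, .php ≈ 200; 250/200 ≈ 1.25.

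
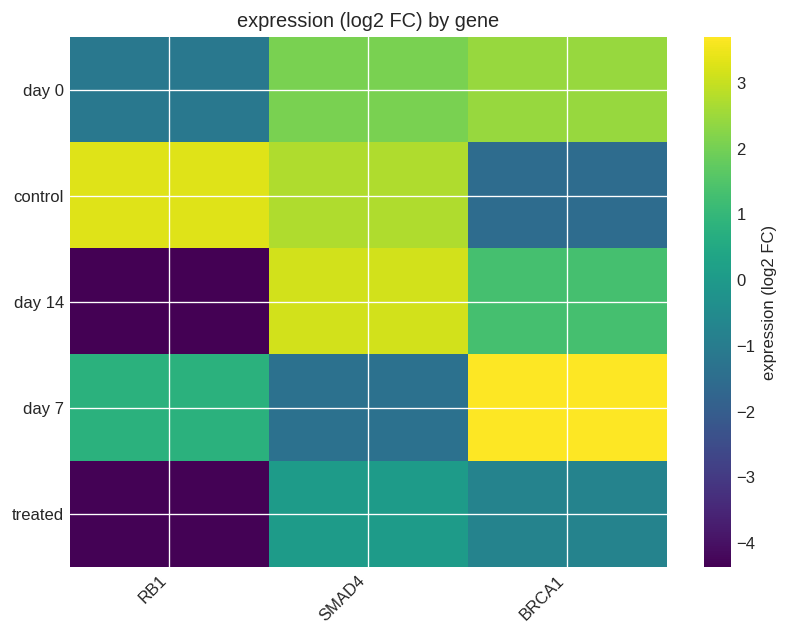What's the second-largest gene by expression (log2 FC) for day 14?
Top 3 for day 14: SMAD4 ≈ 3, BRCA1 ≈ 1, RB1 ≈ -4.

BRCA1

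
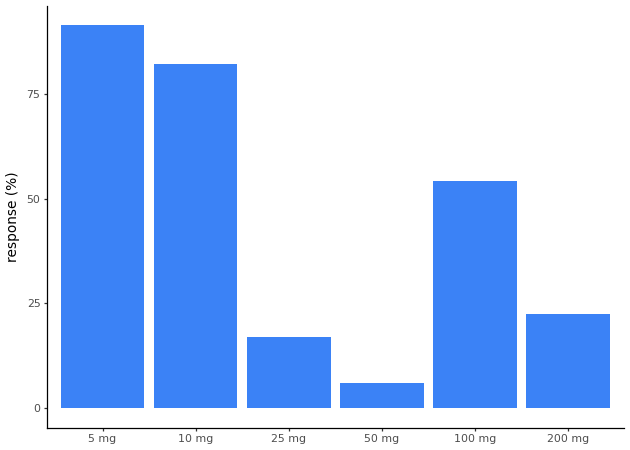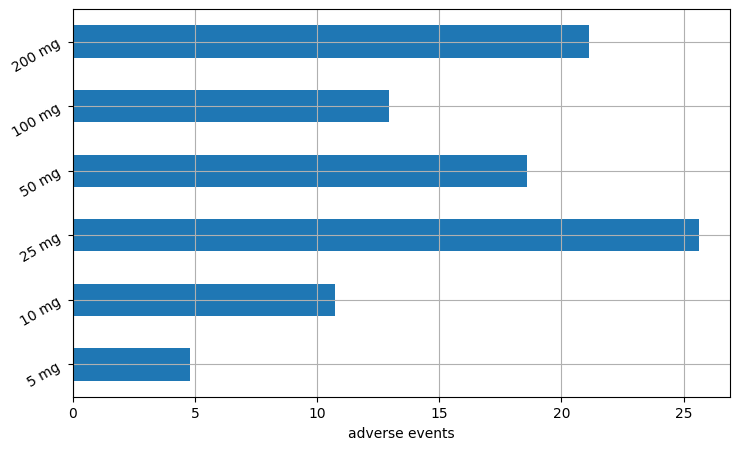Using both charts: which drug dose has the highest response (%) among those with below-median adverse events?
5 mg

Chart 2 median adverse events ≈ 15; below-median drug doses: 5 mg, 10 mg, 100 mg. Among those, 5 mg has the highest response (%) (≈ 90).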